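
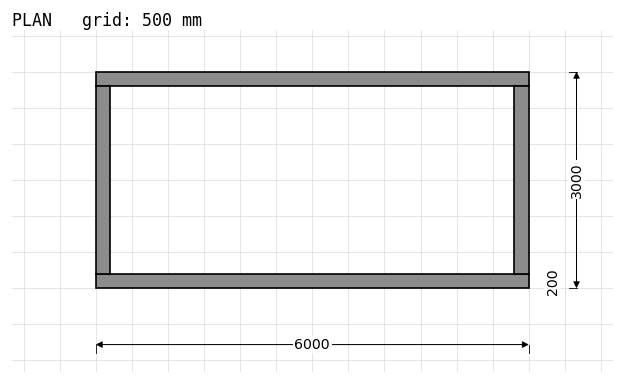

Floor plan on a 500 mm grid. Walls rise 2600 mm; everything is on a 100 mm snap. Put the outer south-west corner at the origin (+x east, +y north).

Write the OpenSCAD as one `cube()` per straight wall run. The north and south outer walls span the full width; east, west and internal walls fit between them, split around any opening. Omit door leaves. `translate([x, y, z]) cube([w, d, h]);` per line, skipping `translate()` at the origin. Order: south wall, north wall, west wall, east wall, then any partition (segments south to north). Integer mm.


cube([6000, 200, 2600]);
translate([0, 2800, 0]) cube([6000, 200, 2600]);
translate([0, 200, 0]) cube([200, 2600, 2600]);
translate([5800, 200, 0]) cube([200, 2600, 2600]);


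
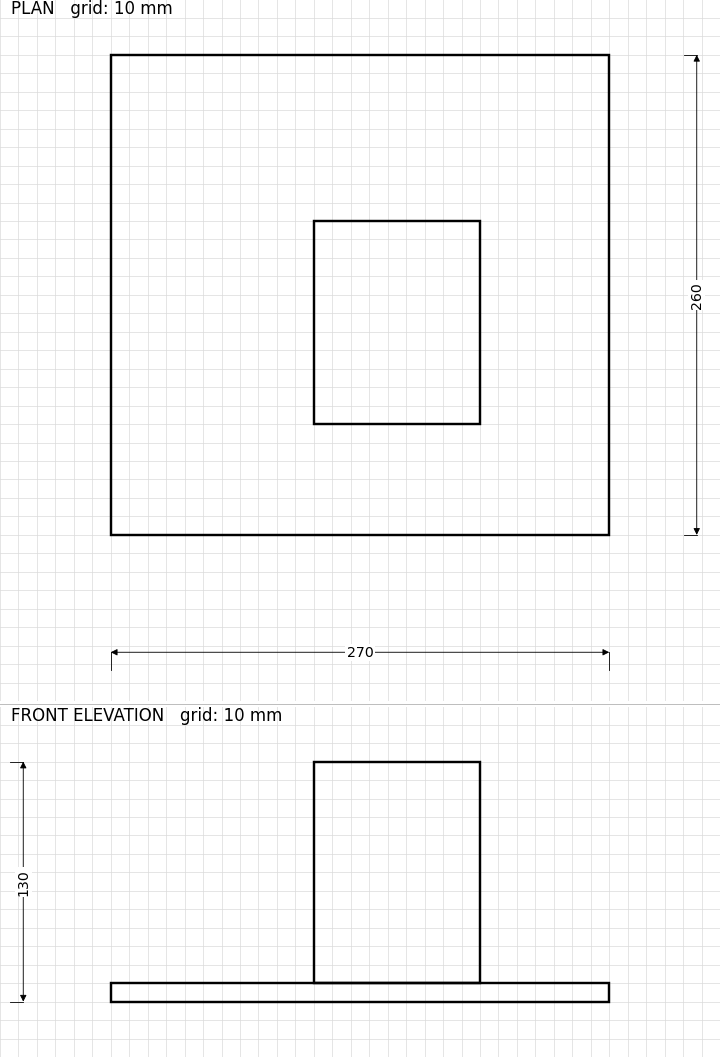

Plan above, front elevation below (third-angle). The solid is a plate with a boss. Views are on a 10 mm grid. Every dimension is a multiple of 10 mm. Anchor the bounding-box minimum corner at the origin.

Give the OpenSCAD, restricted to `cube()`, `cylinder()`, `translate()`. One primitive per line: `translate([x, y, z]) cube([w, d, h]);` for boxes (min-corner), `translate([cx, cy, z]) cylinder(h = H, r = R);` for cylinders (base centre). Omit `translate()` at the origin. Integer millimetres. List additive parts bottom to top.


cube([270, 260, 10]);
translate([110, 60, 10]) cube([90, 110, 120]);


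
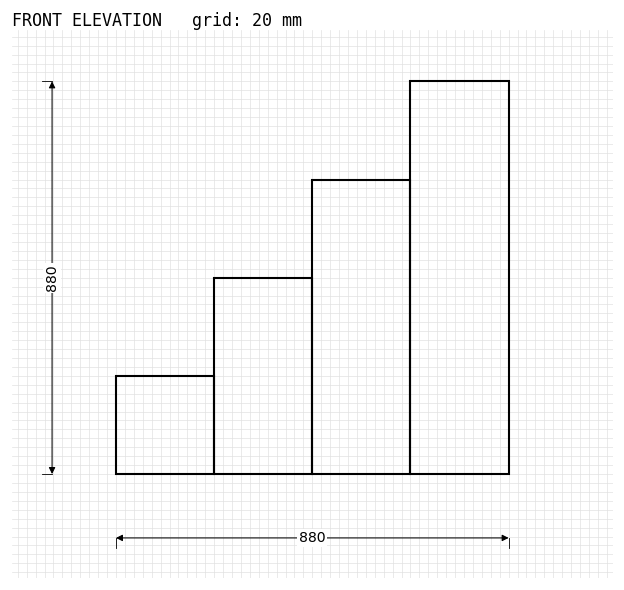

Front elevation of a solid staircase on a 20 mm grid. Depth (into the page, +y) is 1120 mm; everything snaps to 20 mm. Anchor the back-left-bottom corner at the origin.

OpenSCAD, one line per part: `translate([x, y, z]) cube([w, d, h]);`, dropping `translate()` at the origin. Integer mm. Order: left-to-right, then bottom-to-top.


cube([220, 1120, 220]);
translate([220, 0, 0]) cube([220, 1120, 440]);
translate([440, 0, 0]) cube([220, 1120, 660]);
translate([660, 0, 0]) cube([220, 1120, 880]);


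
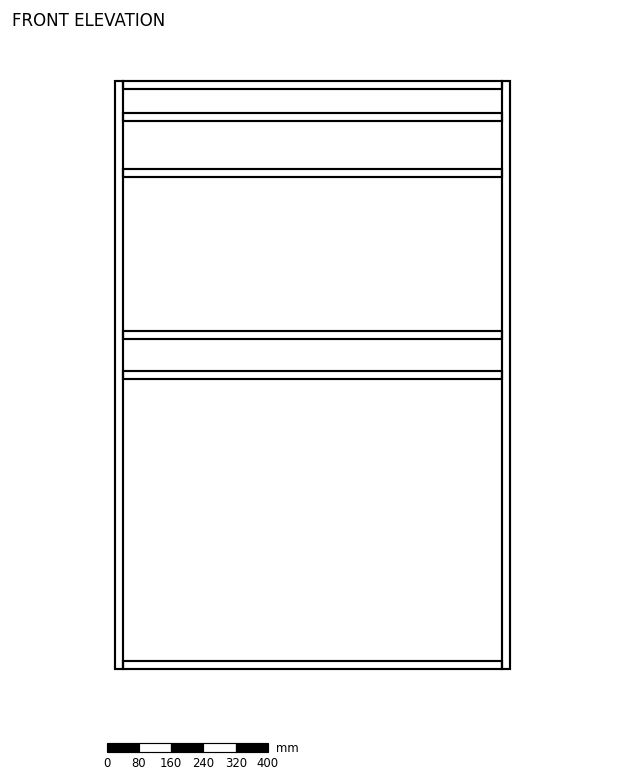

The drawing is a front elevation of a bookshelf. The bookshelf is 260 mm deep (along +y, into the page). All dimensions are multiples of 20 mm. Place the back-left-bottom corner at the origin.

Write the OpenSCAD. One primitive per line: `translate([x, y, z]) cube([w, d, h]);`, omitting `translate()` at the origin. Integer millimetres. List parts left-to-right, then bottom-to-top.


cube([20, 260, 1460]);
translate([20, 0, 0]) cube([940, 260, 20]);
translate([20, 0, 720]) cube([940, 260, 20]);
translate([20, 0, 820]) cube([940, 260, 20]);
translate([20, 0, 1220]) cube([940, 260, 20]);
translate([20, 0, 1360]) cube([940, 260, 20]);
translate([20, 0, 1440]) cube([940, 260, 20]);
translate([960, 0, 0]) cube([20, 260, 1460]);


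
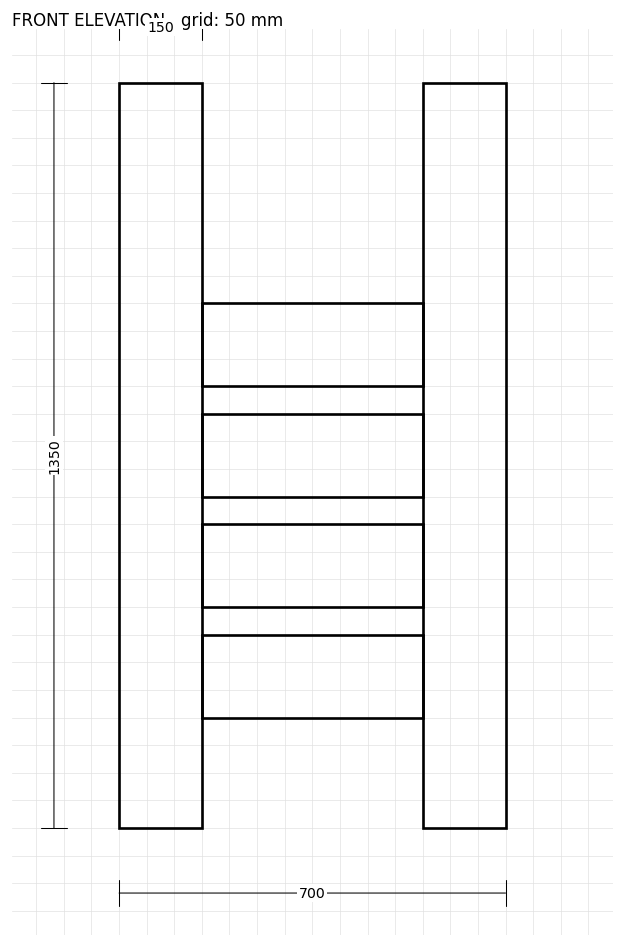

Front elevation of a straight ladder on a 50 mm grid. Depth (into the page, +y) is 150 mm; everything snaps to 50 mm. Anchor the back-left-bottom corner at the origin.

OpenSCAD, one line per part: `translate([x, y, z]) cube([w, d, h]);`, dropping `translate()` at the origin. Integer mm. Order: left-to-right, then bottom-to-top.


cube([150, 150, 1350]);
translate([150, 0, 200]) cube([400, 150, 150]);
translate([150, 0, 400]) cube([400, 150, 150]);
translate([150, 0, 600]) cube([400, 150, 150]);
translate([150, 0, 800]) cube([400, 150, 150]);
translate([550, 0, 0]) cube([150, 150, 1350]);


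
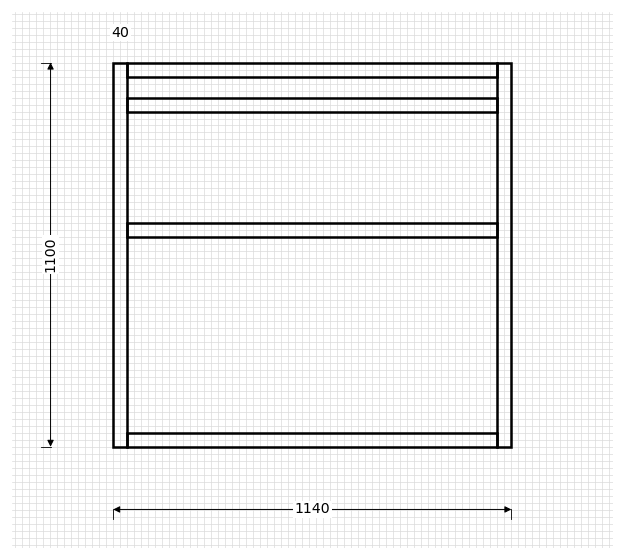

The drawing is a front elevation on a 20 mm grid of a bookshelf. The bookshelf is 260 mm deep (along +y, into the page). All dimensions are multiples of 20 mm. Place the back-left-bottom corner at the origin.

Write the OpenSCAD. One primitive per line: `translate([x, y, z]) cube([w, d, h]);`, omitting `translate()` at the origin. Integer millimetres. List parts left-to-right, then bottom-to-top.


cube([40, 260, 1100]);
translate([40, 0, 0]) cube([1060, 260, 40]);
translate([40, 0, 600]) cube([1060, 260, 40]);
translate([40, 0, 960]) cube([1060, 260, 40]);
translate([40, 0, 1060]) cube([1060, 260, 40]);
translate([1100, 0, 0]) cube([40, 260, 1100]);


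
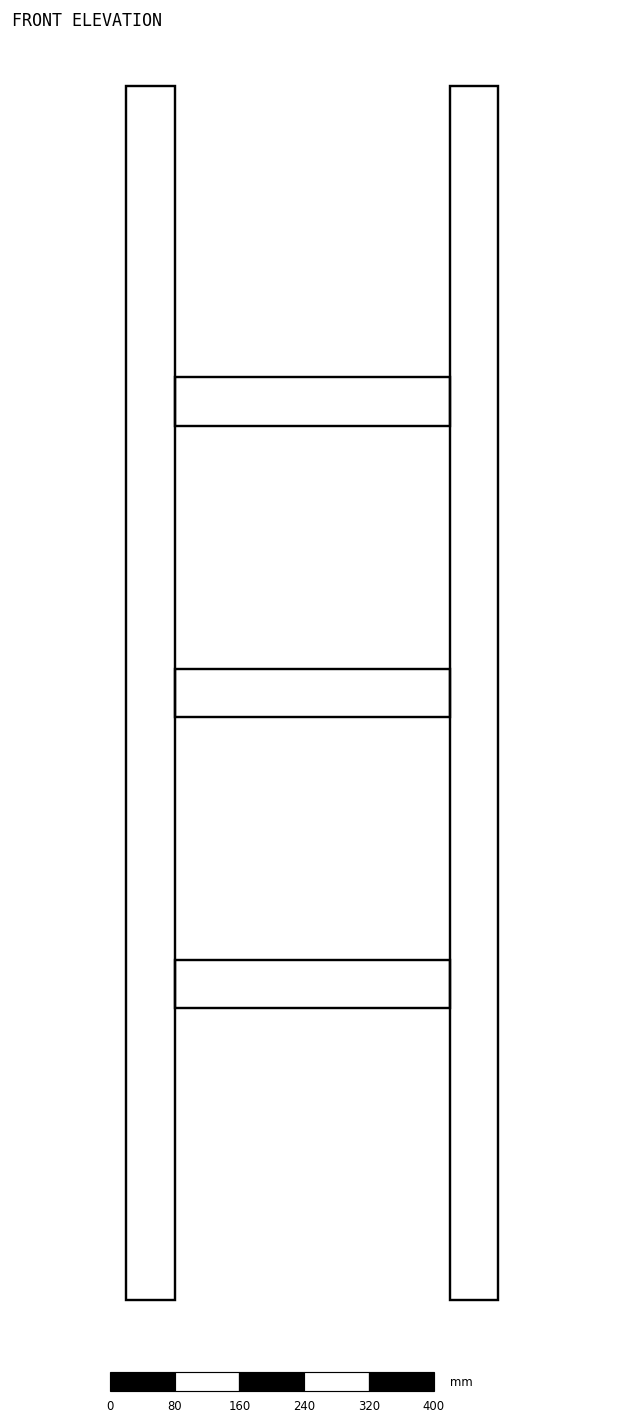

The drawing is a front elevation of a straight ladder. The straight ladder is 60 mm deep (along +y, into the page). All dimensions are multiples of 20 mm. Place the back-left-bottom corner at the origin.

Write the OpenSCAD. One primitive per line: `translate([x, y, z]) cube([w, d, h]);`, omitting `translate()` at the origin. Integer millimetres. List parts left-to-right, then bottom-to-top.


cube([60, 60, 1500]);
translate([60, 0, 360]) cube([340, 60, 60]);
translate([60, 0, 720]) cube([340, 60, 60]);
translate([60, 0, 1080]) cube([340, 60, 60]);
translate([400, 0, 0]) cube([60, 60, 1500]);


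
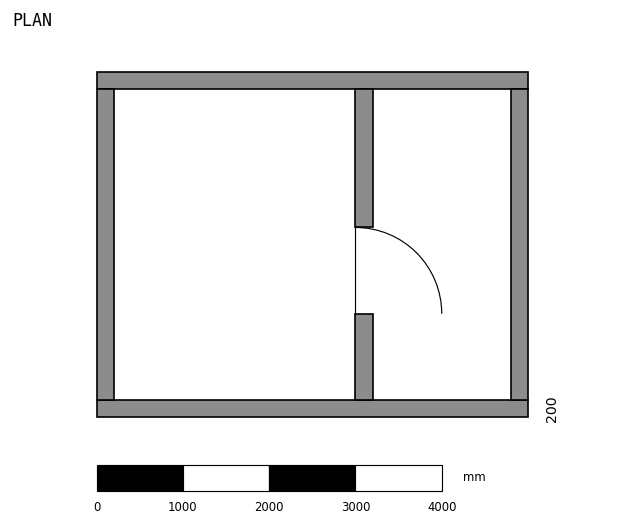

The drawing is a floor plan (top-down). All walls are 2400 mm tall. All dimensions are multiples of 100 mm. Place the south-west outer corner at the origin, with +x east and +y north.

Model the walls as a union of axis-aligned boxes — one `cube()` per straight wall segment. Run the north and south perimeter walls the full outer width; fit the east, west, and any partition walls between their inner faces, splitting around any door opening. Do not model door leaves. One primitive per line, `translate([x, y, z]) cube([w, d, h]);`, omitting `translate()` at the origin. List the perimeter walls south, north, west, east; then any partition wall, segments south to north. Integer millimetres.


cube([5000, 200, 2400]);
translate([0, 3800, 0]) cube([5000, 200, 2400]);
translate([0, 200, 0]) cube([200, 3600, 2400]);
translate([4800, 200, 0]) cube([200, 3600, 2400]);
translate([3000, 200, 0]) cube([200, 1000, 2400]);
translate([3000, 2200, 0]) cube([200, 1600, 2400]);


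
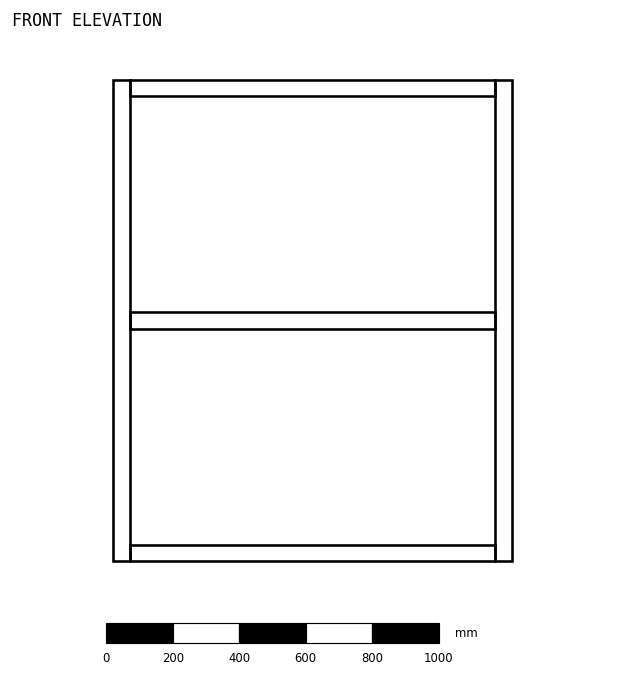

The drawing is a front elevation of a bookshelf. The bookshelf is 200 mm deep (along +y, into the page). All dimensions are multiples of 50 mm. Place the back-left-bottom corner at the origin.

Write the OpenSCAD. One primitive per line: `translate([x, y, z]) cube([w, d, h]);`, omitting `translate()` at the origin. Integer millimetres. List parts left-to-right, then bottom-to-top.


cube([50, 200, 1450]);
translate([50, 0, 0]) cube([1100, 200, 50]);
translate([50, 0, 700]) cube([1100, 200, 50]);
translate([50, 0, 1400]) cube([1100, 200, 50]);
translate([1150, 0, 0]) cube([50, 200, 1450]);


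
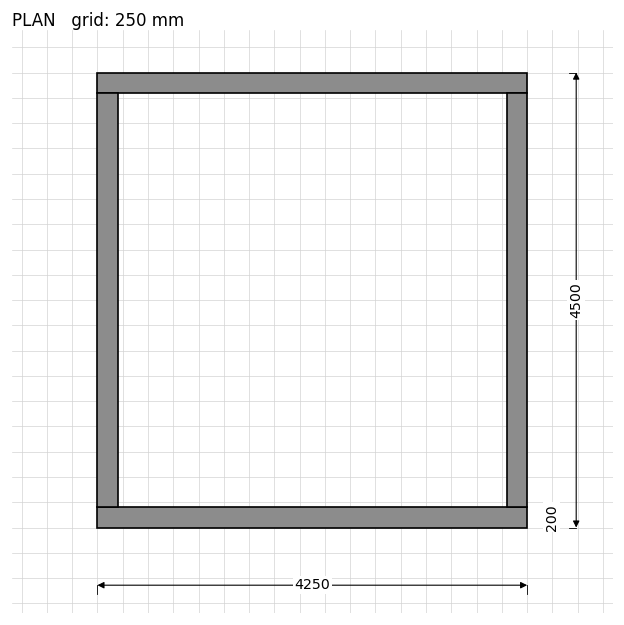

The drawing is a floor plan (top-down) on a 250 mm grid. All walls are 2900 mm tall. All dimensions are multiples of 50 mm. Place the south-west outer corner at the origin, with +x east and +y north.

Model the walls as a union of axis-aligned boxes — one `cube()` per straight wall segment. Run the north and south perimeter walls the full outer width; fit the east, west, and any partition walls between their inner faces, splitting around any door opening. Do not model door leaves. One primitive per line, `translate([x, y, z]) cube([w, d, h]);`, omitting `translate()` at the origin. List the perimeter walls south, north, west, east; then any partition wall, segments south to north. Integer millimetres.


cube([4250, 200, 2900]);
translate([0, 4300, 0]) cube([4250, 200, 2900]);
translate([0, 200, 0]) cube([200, 4100, 2900]);
translate([4050, 200, 0]) cube([200, 4100, 2900]);


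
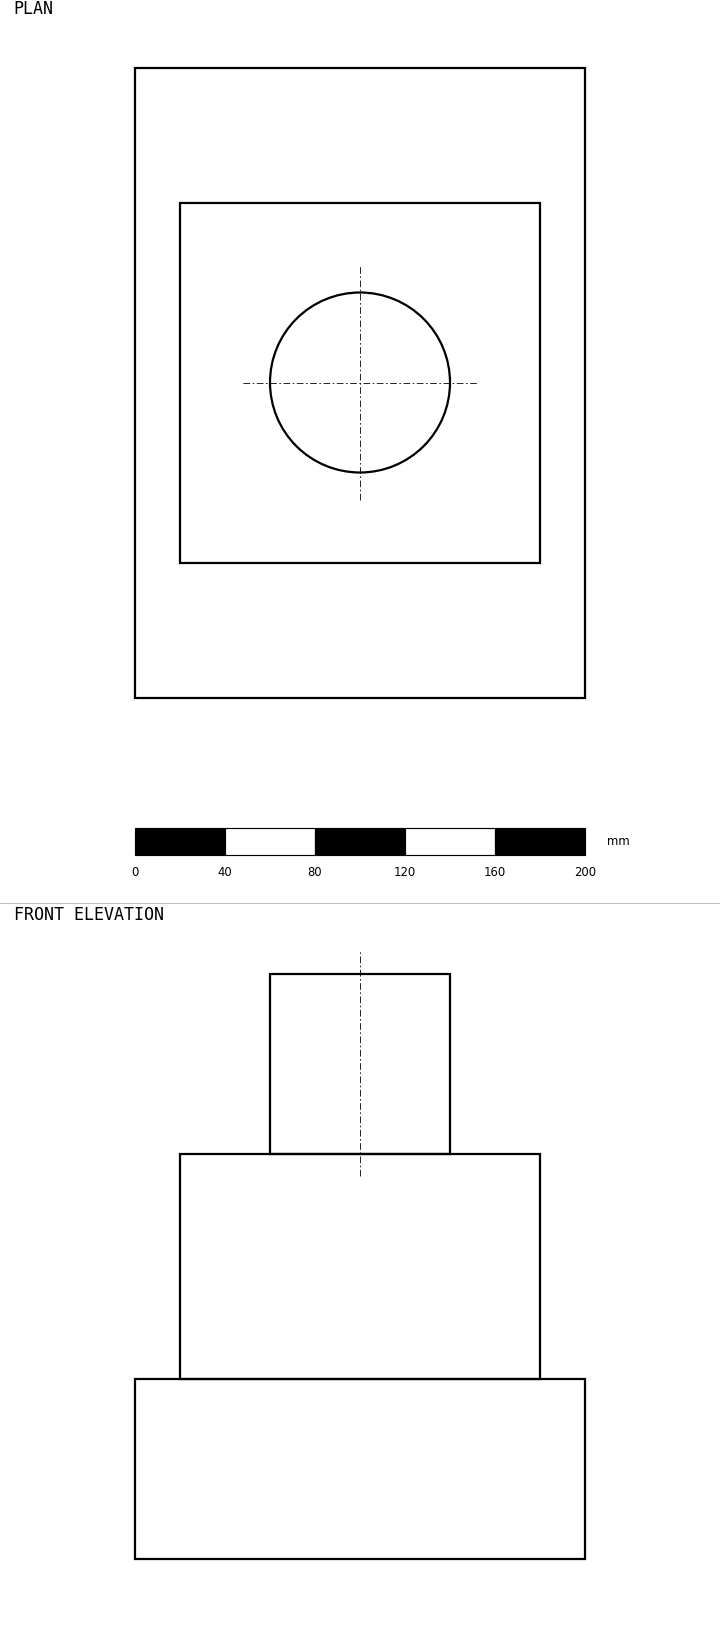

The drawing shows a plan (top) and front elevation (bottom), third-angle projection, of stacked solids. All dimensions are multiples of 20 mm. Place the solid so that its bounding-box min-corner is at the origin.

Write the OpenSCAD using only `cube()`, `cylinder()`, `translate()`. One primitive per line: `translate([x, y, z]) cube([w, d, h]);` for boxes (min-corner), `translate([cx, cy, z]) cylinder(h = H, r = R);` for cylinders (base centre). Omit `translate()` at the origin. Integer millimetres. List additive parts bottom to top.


cube([200, 280, 80]);
translate([20, 60, 80]) cube([160, 160, 100]);
translate([100, 140, 180]) cylinder(h = 80, r = 40);


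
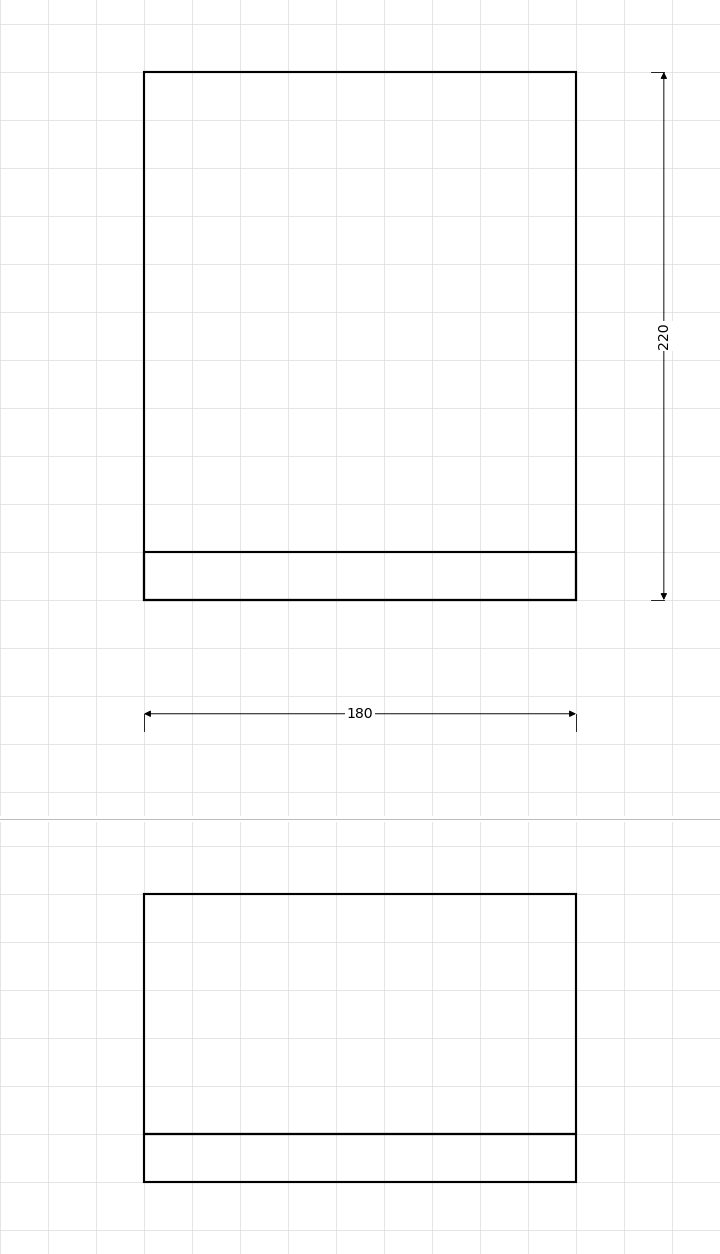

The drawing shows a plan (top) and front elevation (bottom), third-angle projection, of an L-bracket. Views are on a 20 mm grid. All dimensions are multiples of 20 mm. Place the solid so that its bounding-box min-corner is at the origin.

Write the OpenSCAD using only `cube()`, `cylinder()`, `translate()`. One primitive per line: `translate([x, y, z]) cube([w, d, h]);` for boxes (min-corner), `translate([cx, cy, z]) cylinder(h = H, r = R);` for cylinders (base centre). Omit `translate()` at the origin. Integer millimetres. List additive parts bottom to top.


cube([180, 220, 20]);
translate([0, 0, 20]) cube([180, 20, 100]);


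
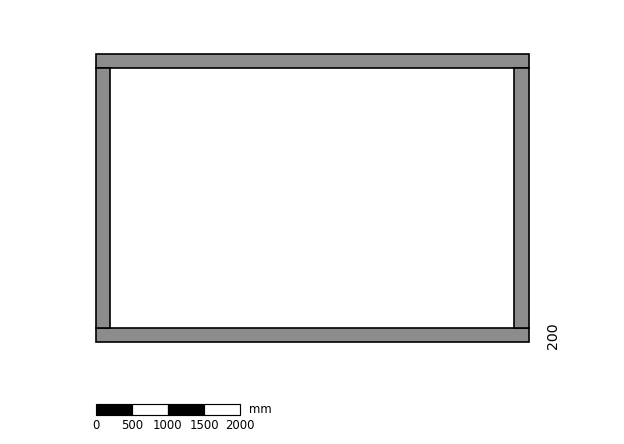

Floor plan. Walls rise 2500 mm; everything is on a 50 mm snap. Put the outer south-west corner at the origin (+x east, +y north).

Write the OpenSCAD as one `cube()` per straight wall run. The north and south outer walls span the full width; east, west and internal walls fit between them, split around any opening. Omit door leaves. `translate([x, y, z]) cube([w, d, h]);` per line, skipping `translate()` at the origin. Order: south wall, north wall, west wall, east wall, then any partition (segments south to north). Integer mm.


cube([6000, 200, 2500]);
translate([0, 3800, 0]) cube([6000, 200, 2500]);
translate([0, 200, 0]) cube([200, 3600, 2500]);
translate([5800, 200, 0]) cube([200, 3600, 2500]);


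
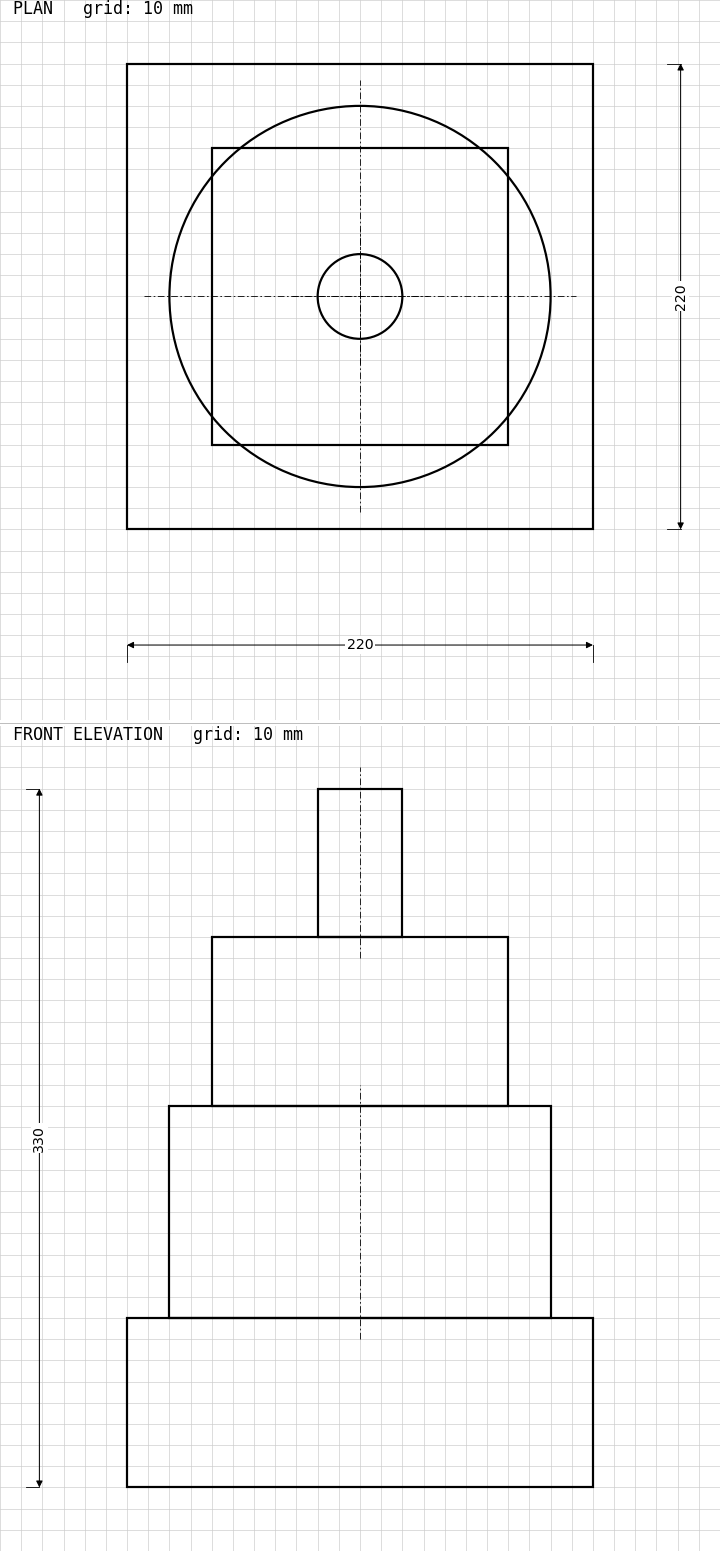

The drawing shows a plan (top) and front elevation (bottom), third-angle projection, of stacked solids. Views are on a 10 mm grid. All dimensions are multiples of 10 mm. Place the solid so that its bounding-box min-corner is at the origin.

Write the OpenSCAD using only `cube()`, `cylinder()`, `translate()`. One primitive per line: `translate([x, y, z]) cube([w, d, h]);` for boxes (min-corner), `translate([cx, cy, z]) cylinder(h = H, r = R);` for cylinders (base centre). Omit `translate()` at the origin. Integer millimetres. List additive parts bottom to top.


cube([220, 220, 80]);
translate([110, 110, 80]) cylinder(h = 100, r = 90);
translate([40, 40, 180]) cube([140, 140, 80]);
translate([110, 110, 260]) cylinder(h = 70, r = 20);


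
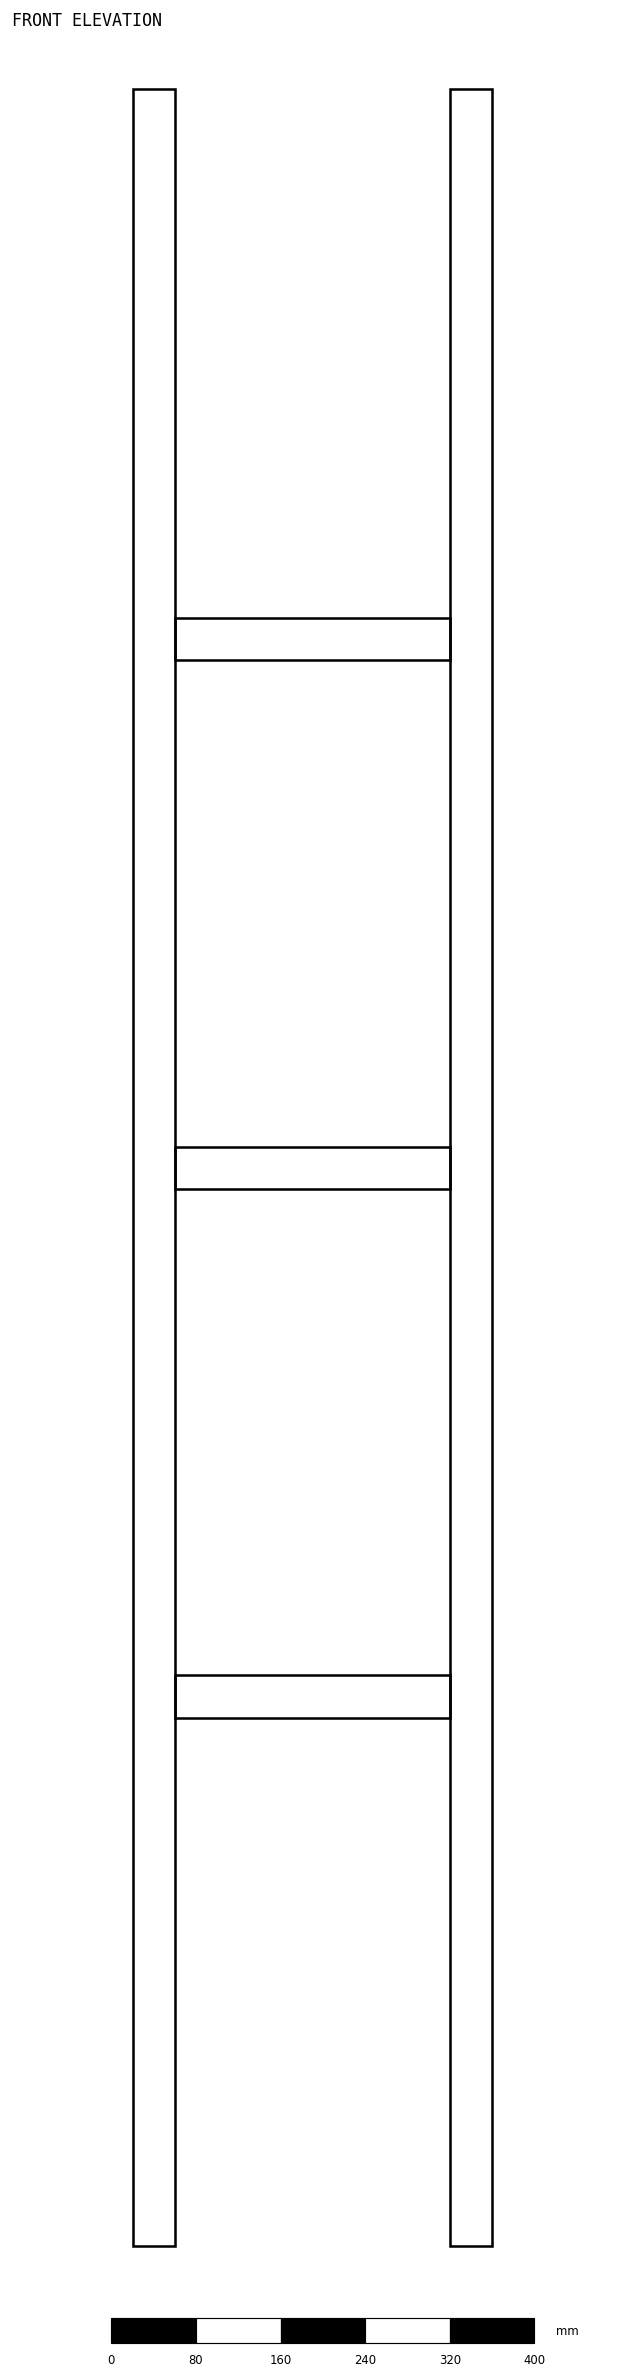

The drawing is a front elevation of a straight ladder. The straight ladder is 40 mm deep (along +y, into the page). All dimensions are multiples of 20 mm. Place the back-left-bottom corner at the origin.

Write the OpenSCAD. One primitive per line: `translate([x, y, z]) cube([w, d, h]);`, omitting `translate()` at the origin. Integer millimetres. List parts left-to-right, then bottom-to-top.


cube([40, 40, 2040]);
translate([40, 0, 500]) cube([260, 40, 40]);
translate([40, 0, 1000]) cube([260, 40, 40]);
translate([40, 0, 1500]) cube([260, 40, 40]);
translate([300, 0, 0]) cube([40, 40, 2040]);


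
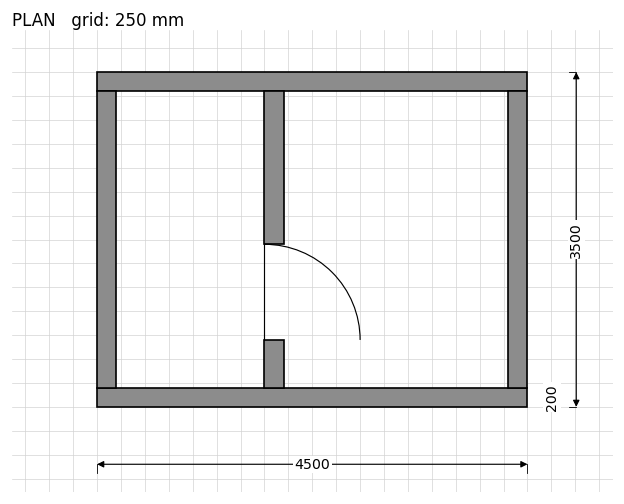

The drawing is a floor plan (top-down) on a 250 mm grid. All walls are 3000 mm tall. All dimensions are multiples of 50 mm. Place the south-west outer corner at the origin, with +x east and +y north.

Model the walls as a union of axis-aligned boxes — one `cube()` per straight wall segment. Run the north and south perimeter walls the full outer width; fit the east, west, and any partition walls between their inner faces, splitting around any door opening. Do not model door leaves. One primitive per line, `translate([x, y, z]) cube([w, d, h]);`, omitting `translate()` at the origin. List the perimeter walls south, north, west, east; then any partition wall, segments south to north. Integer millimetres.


cube([4500, 200, 3000]);
translate([0, 3300, 0]) cube([4500, 200, 3000]);
translate([0, 200, 0]) cube([200, 3100, 3000]);
translate([4300, 200, 0]) cube([200, 3100, 3000]);
translate([1750, 200, 0]) cube([200, 500, 3000]);
translate([1750, 1700, 0]) cube([200, 1600, 3000]);


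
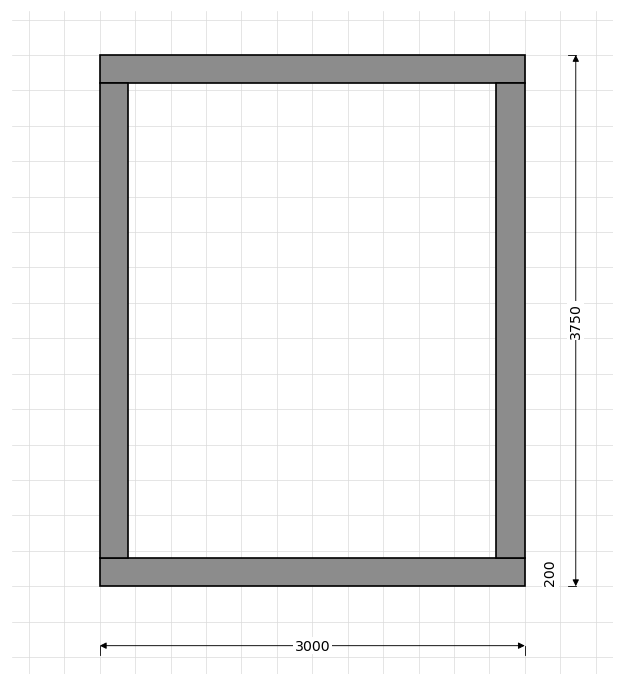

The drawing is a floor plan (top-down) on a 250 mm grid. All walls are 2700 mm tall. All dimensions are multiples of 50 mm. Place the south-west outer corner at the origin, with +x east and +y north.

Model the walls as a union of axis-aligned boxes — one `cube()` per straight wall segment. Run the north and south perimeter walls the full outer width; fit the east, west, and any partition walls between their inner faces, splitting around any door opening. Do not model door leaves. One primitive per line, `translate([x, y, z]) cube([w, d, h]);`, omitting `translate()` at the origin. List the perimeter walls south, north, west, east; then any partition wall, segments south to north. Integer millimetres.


cube([3000, 200, 2700]);
translate([0, 3550, 0]) cube([3000, 200, 2700]);
translate([0, 200, 0]) cube([200, 3350, 2700]);
translate([2800, 200, 0]) cube([200, 3350, 2700]);


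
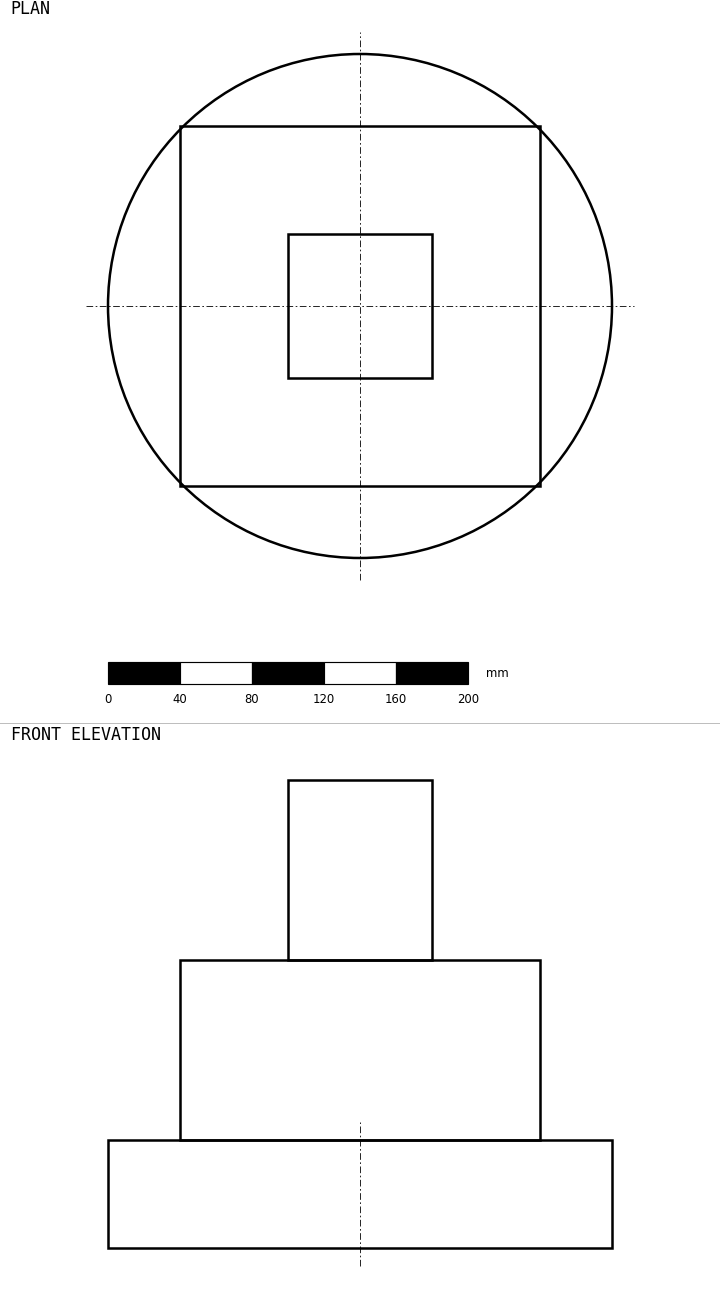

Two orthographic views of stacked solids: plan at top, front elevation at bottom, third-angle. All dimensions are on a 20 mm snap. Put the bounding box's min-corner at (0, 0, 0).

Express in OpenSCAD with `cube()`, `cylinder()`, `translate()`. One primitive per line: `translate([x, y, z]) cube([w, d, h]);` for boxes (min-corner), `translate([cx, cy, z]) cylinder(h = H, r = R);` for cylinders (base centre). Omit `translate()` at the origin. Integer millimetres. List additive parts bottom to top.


translate([140, 140, 0]) cylinder(h = 60, r = 140);
translate([40, 40, 60]) cube([200, 200, 100]);
translate([100, 100, 160]) cube([80, 80, 100]);


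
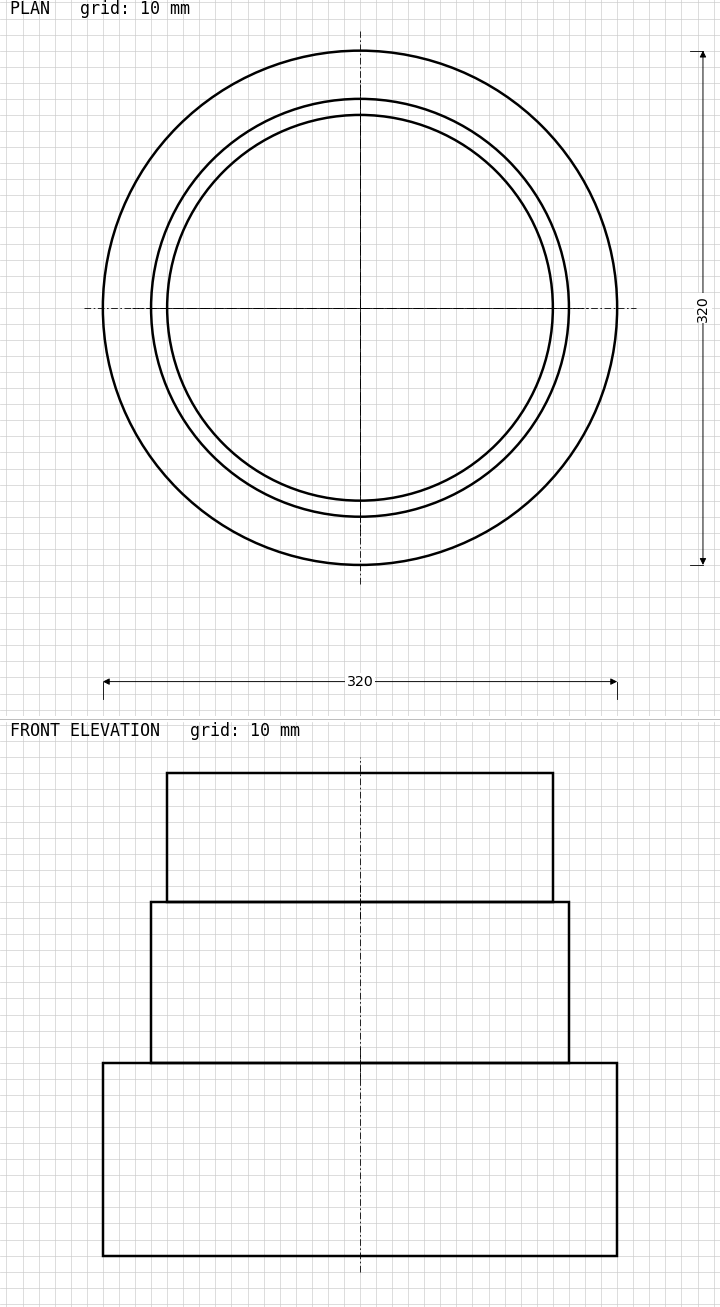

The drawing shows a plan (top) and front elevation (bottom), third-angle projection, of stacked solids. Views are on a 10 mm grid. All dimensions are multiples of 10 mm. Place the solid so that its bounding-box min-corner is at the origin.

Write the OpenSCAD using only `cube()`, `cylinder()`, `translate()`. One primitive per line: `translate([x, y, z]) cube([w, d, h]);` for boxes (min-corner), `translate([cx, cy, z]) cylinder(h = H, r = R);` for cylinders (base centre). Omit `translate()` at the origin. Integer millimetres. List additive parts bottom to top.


translate([160, 160, 0]) cylinder(h = 120, r = 160);
translate([160, 160, 120]) cylinder(h = 100, r = 130);
translate([160, 160, 220]) cylinder(h = 80, r = 120);


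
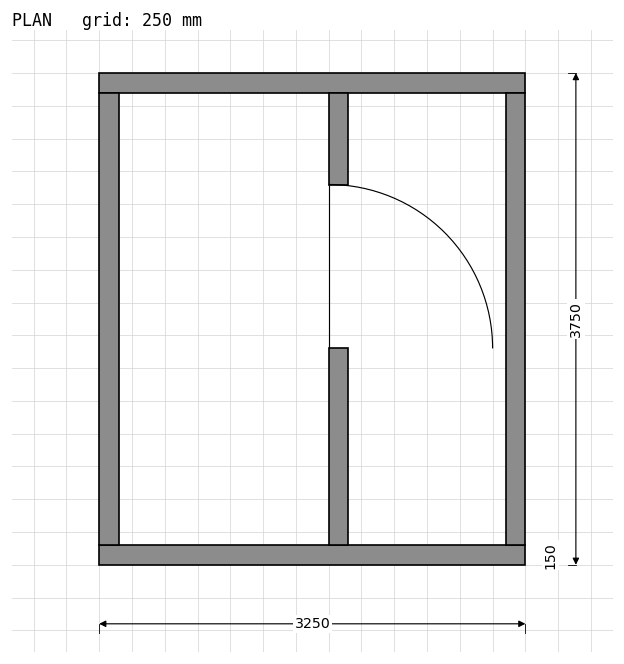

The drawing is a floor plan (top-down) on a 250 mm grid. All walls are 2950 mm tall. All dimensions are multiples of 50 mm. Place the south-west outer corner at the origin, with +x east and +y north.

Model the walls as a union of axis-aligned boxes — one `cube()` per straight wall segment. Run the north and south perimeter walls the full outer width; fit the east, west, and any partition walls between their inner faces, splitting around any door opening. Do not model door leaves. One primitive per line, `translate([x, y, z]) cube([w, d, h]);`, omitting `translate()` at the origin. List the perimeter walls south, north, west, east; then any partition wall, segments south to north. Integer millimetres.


cube([3250, 150, 2950]);
translate([0, 3600, 0]) cube([3250, 150, 2950]);
translate([0, 150, 0]) cube([150, 3450, 2950]);
translate([3100, 150, 0]) cube([150, 3450, 2950]);
translate([1750, 150, 0]) cube([150, 1500, 2950]);
translate([1750, 2900, 0]) cube([150, 700, 2950]);


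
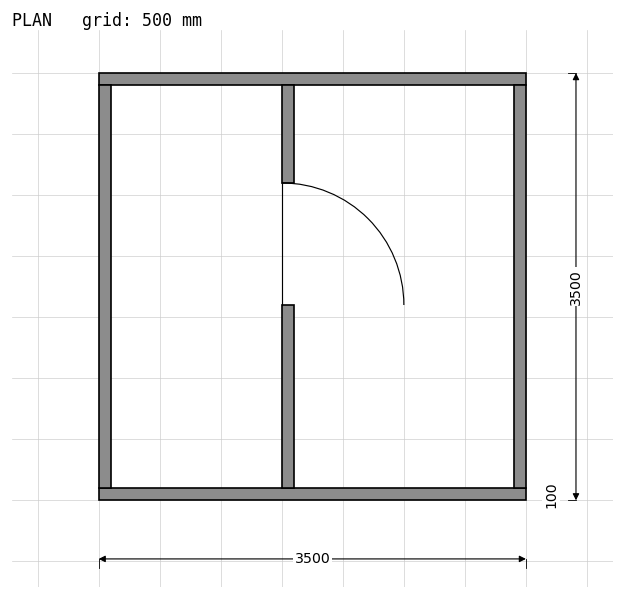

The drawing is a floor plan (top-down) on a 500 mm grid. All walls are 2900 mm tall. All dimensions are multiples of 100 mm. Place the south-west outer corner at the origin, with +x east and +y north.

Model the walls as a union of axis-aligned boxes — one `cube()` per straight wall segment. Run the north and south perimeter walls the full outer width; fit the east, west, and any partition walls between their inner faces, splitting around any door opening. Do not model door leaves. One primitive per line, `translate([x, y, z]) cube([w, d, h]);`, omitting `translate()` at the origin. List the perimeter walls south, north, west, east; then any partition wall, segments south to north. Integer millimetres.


cube([3500, 100, 2900]);
translate([0, 3400, 0]) cube([3500, 100, 2900]);
translate([0, 100, 0]) cube([100, 3300, 2900]);
translate([3400, 100, 0]) cube([100, 3300, 2900]);
translate([1500, 100, 0]) cube([100, 1500, 2900]);
translate([1500, 2600, 0]) cube([100, 800, 2900]);


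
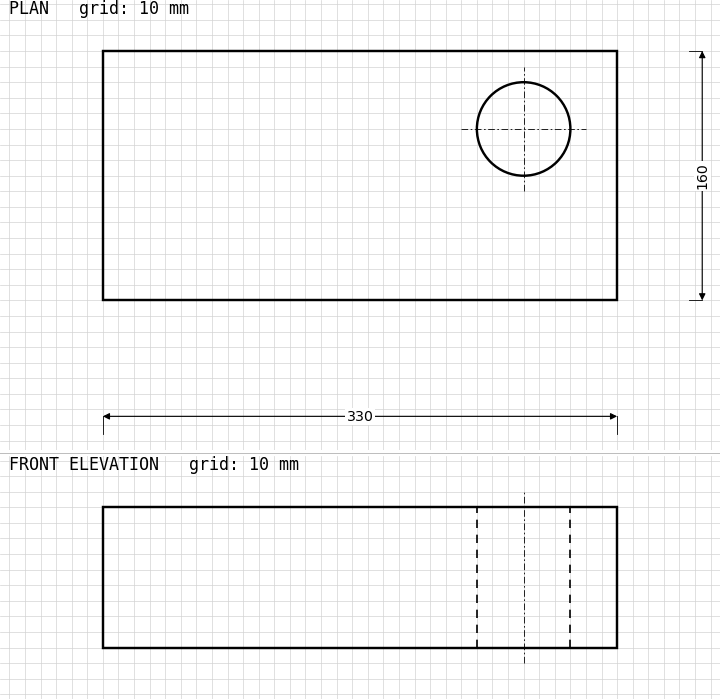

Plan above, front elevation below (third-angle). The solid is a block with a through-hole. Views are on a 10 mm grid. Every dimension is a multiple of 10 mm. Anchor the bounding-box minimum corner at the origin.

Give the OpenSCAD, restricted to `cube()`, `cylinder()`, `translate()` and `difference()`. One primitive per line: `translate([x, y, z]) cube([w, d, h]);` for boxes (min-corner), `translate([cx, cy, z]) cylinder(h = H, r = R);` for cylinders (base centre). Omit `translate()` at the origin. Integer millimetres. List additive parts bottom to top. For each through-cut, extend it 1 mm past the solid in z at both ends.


difference() {
  cube([330, 160, 90]);
  translate([270, 110, -1]) cylinder(h = 92, r = 30);
}


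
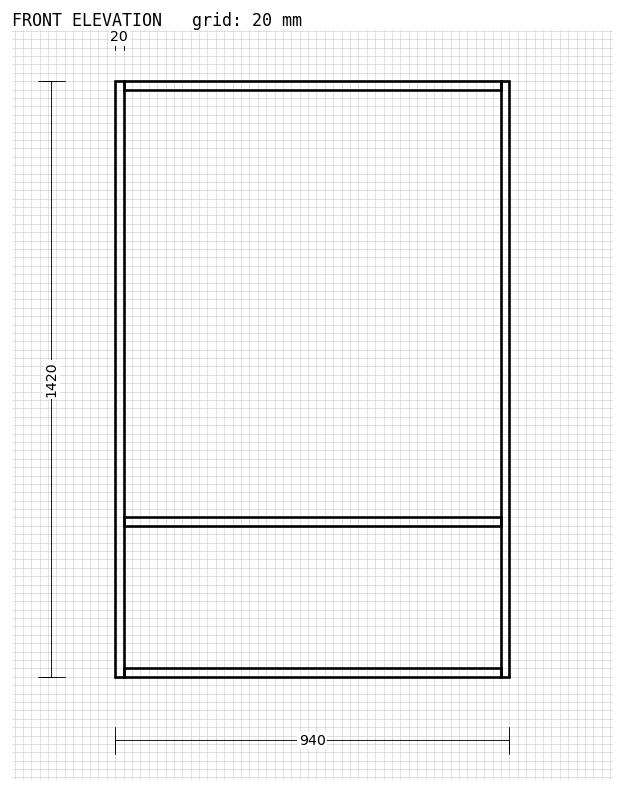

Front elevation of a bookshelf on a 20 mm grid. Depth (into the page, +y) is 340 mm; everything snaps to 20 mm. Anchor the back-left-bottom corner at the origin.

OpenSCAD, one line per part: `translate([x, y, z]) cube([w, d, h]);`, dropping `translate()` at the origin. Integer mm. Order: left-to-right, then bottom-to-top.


cube([20, 340, 1420]);
translate([20, 0, 0]) cube([900, 340, 20]);
translate([20, 0, 360]) cube([900, 340, 20]);
translate([20, 0, 1400]) cube([900, 340, 20]);
translate([920, 0, 0]) cube([20, 340, 1420]);


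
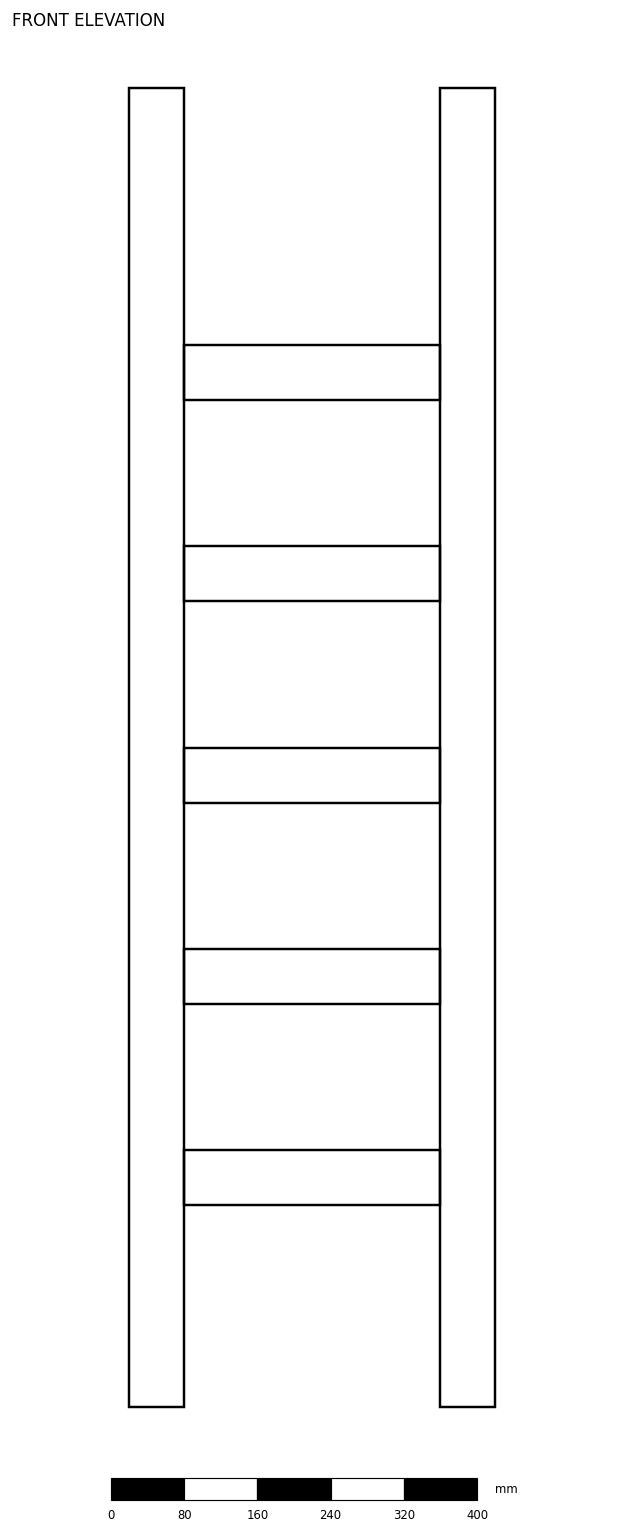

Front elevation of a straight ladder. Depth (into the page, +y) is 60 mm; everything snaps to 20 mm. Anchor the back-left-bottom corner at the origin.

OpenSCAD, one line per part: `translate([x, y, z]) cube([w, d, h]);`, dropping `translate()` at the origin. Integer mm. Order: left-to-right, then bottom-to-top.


cube([60, 60, 1440]);
translate([60, 0, 220]) cube([280, 60, 60]);
translate([60, 0, 440]) cube([280, 60, 60]);
translate([60, 0, 660]) cube([280, 60, 60]);
translate([60, 0, 880]) cube([280, 60, 60]);
translate([60, 0, 1100]) cube([280, 60, 60]);
translate([340, 0, 0]) cube([60, 60, 1440]);


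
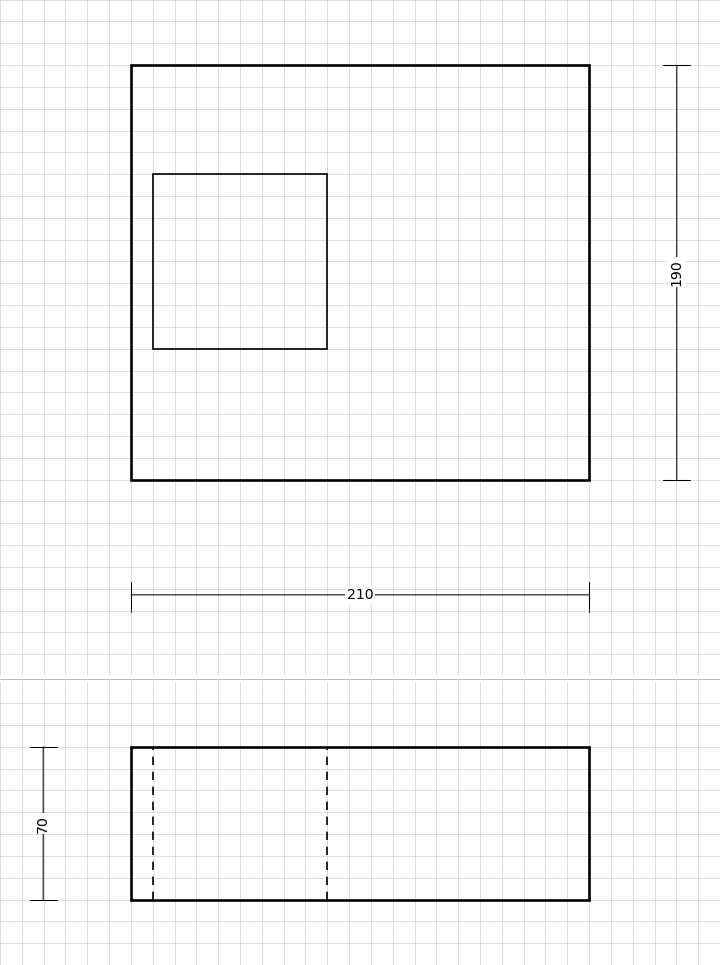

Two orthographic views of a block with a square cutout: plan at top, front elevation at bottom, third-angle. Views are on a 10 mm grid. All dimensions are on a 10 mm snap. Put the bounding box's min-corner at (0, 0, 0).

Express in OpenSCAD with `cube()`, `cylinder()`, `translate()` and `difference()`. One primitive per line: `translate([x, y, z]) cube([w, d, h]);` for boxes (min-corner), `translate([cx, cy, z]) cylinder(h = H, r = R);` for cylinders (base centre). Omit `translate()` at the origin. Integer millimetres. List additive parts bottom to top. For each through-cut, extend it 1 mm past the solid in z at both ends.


difference() {
  cube([210, 190, 70]);
  translate([10, 60, -1]) cube([80, 80, 72]);
}


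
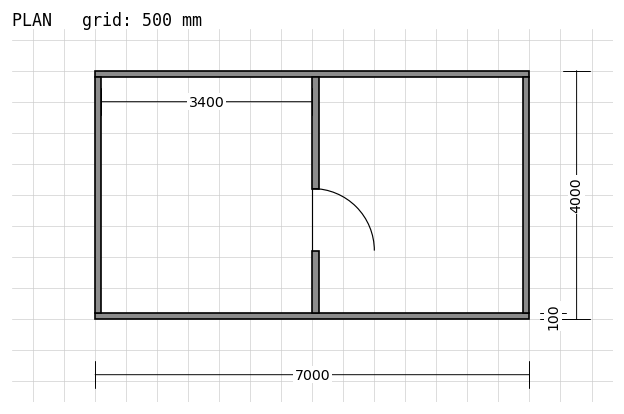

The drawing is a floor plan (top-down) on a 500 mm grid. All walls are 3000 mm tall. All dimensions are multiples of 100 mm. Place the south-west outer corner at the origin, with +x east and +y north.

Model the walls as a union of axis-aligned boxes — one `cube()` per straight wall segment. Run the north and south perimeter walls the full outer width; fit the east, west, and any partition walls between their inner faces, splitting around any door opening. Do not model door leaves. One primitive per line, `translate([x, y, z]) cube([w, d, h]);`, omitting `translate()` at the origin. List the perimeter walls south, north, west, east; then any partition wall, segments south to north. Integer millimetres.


cube([7000, 100, 3000]);
translate([0, 3900, 0]) cube([7000, 100, 3000]);
translate([0, 100, 0]) cube([100, 3800, 3000]);
translate([6900, 100, 0]) cube([100, 3800, 3000]);
translate([3500, 100, 0]) cube([100, 1000, 3000]);
translate([3500, 2100, 0]) cube([100, 1800, 3000]);


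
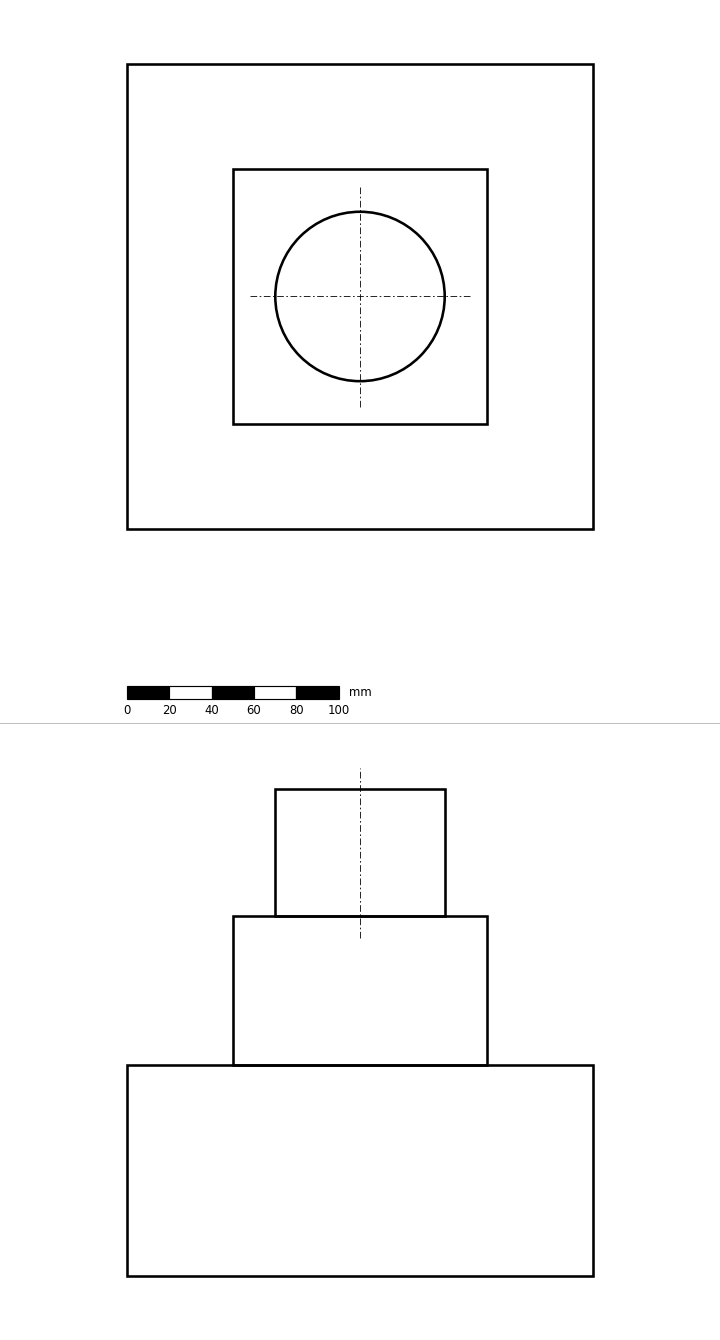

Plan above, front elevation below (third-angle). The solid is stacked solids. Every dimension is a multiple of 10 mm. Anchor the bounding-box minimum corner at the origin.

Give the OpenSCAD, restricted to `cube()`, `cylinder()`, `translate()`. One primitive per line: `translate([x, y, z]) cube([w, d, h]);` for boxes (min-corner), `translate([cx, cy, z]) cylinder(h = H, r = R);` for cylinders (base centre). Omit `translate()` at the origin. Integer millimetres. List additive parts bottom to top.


cube([220, 220, 100]);
translate([50, 50, 100]) cube([120, 120, 70]);
translate([110, 110, 170]) cylinder(h = 60, r = 40);


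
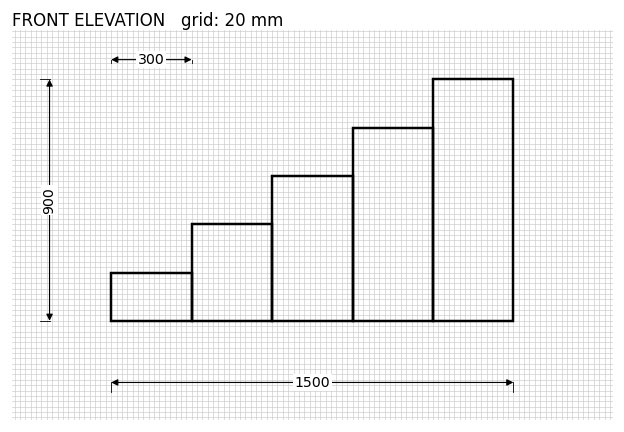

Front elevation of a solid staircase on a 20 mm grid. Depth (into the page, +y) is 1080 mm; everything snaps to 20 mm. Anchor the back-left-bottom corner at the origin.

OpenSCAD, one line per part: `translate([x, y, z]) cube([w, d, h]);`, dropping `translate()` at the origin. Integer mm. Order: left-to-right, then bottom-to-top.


cube([300, 1080, 180]);
translate([300, 0, 0]) cube([300, 1080, 360]);
translate([600, 0, 0]) cube([300, 1080, 540]);
translate([900, 0, 0]) cube([300, 1080, 720]);
translate([1200, 0, 0]) cube([300, 1080, 900]);


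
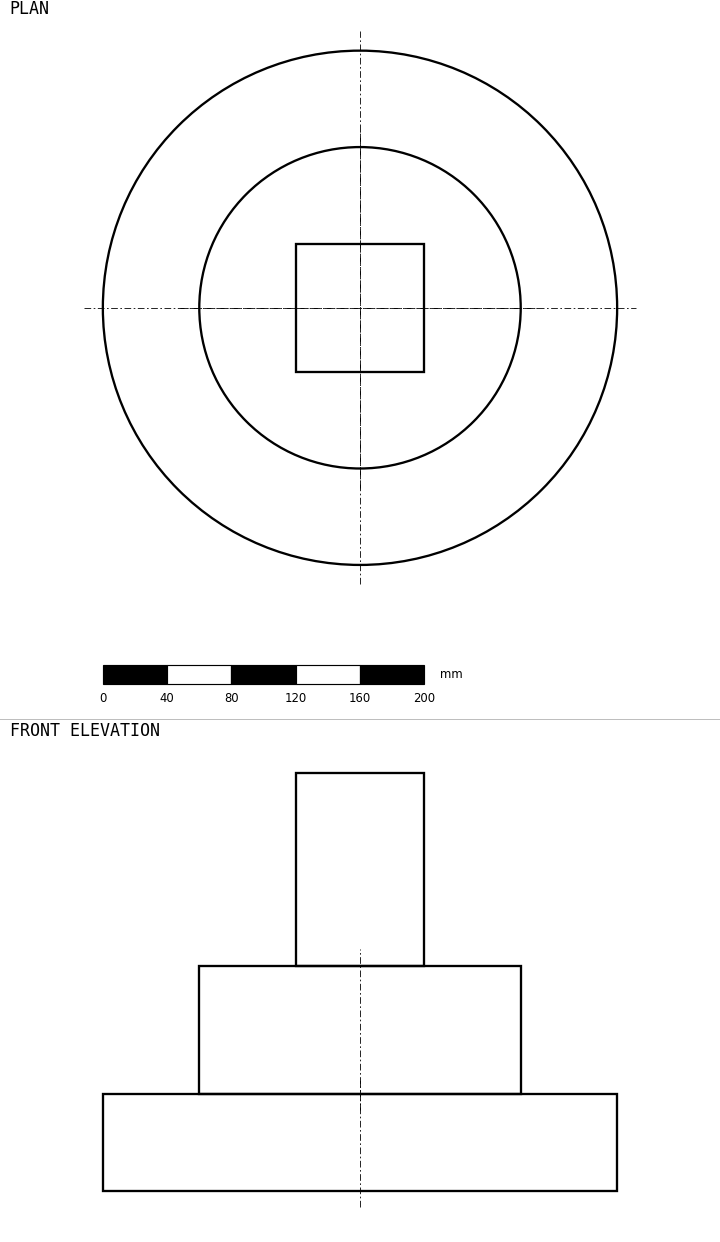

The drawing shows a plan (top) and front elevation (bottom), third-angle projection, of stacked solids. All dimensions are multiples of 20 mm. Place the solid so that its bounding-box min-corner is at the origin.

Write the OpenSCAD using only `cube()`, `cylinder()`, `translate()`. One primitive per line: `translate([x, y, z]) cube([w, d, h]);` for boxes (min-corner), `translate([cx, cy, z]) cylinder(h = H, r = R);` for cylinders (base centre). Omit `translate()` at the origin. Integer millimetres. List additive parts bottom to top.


translate([160, 160, 0]) cylinder(h = 60, r = 160);
translate([160, 160, 60]) cylinder(h = 80, r = 100);
translate([120, 120, 140]) cube([80, 80, 120]);


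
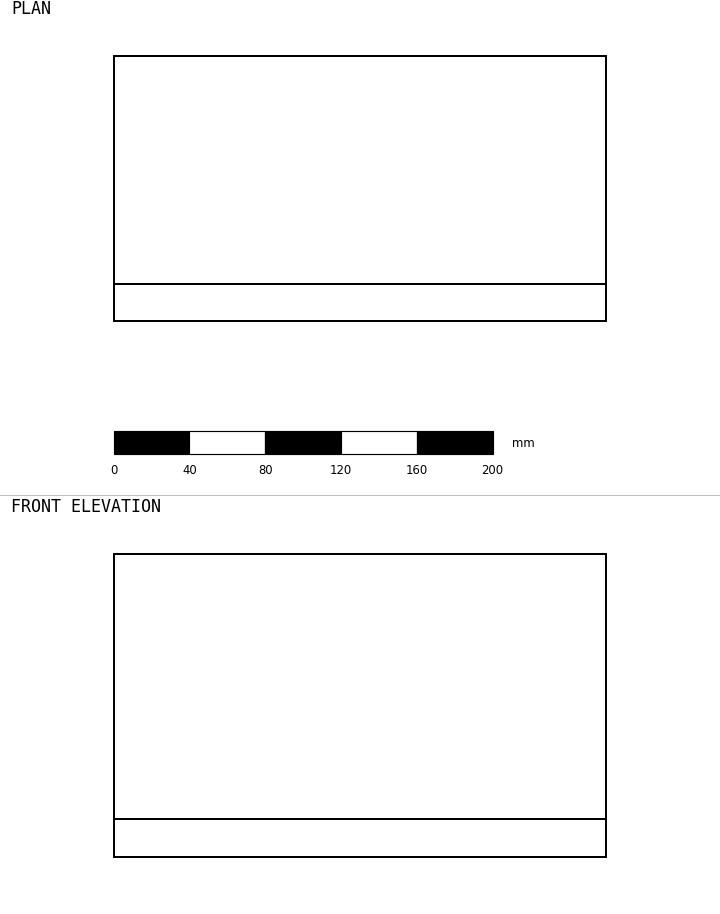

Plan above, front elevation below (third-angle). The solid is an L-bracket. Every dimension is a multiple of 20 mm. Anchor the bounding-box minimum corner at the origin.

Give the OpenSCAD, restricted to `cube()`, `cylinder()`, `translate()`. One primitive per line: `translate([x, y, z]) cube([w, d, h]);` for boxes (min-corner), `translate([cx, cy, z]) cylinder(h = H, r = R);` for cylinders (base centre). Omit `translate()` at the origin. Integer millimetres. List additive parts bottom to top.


cube([260, 140, 20]);
translate([0, 0, 20]) cube([260, 20, 140]);


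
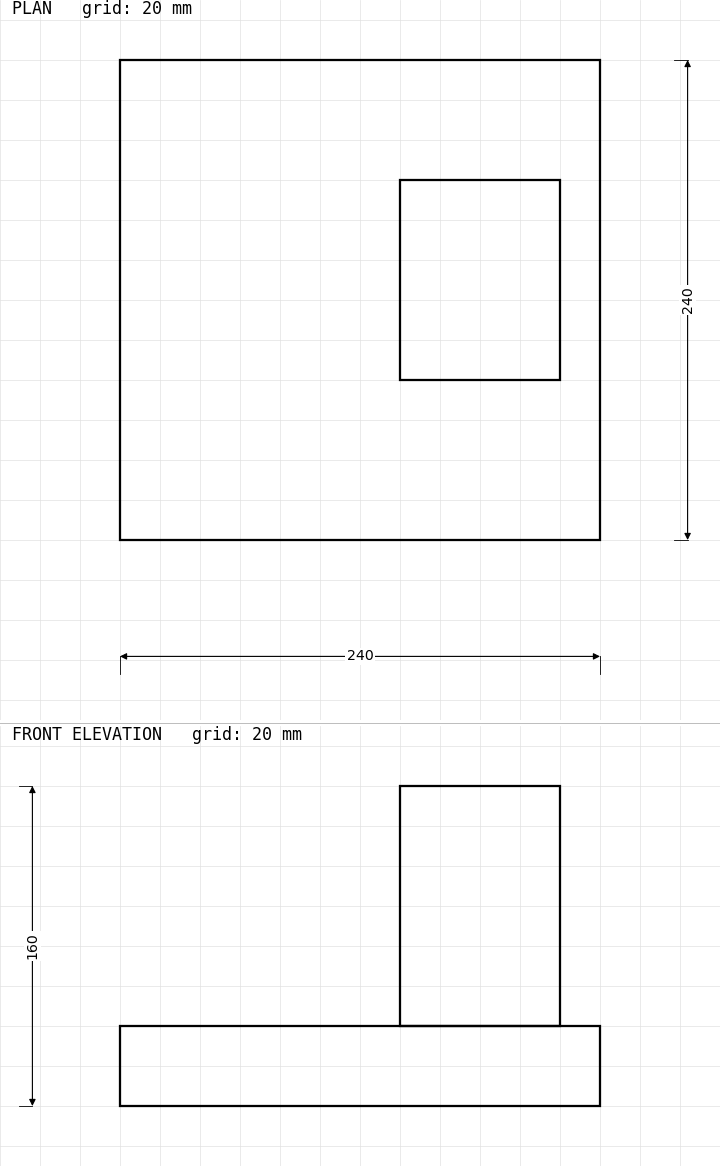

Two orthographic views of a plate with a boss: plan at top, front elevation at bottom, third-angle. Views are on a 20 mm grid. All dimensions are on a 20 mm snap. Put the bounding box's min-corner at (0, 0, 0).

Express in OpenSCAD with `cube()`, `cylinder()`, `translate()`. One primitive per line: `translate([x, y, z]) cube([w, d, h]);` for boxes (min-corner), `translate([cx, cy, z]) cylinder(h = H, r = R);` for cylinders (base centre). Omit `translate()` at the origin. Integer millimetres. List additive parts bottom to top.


cube([240, 240, 40]);
translate([140, 80, 40]) cube([80, 100, 120]);


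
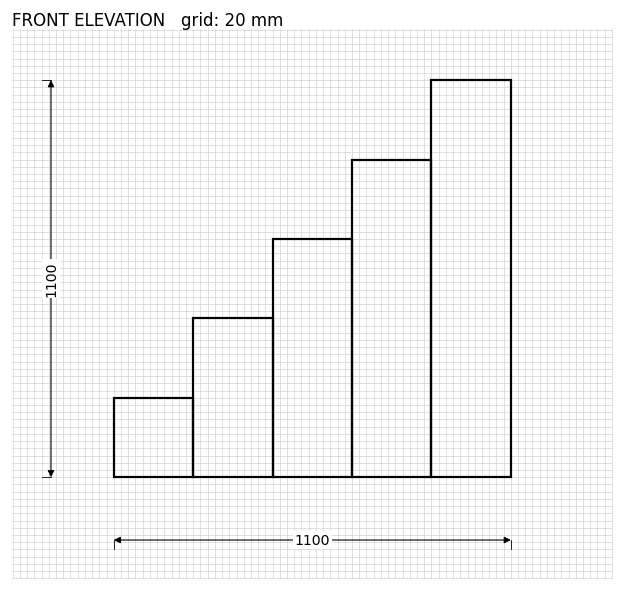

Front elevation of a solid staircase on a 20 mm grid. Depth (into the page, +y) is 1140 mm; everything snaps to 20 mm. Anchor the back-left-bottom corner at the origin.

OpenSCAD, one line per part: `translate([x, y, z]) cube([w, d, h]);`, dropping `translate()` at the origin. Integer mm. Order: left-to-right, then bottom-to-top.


cube([220, 1140, 220]);
translate([220, 0, 0]) cube([220, 1140, 440]);
translate([440, 0, 0]) cube([220, 1140, 660]);
translate([660, 0, 0]) cube([220, 1140, 880]);
translate([880, 0, 0]) cube([220, 1140, 1100]);


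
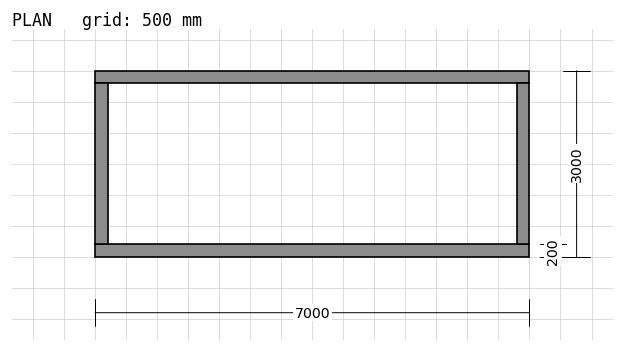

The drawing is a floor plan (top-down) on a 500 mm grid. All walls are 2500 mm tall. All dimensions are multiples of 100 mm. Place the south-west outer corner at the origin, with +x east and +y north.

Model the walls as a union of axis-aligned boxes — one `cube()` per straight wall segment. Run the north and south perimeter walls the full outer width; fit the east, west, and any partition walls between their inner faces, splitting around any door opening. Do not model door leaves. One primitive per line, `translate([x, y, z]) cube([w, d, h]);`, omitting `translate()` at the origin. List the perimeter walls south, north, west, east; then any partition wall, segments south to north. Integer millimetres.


cube([7000, 200, 2500]);
translate([0, 2800, 0]) cube([7000, 200, 2500]);
translate([0, 200, 0]) cube([200, 2600, 2500]);
translate([6800, 200, 0]) cube([200, 2600, 2500]);


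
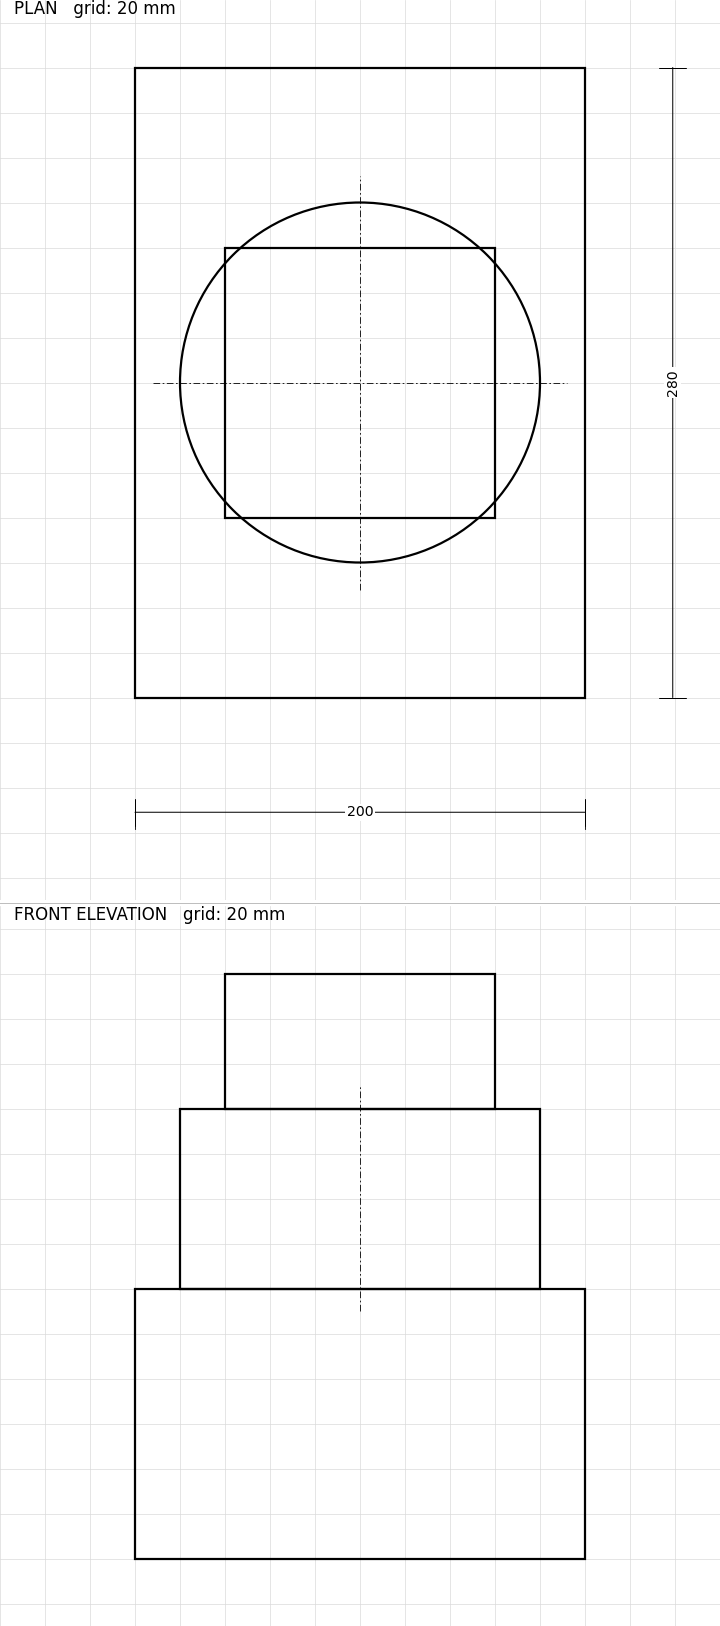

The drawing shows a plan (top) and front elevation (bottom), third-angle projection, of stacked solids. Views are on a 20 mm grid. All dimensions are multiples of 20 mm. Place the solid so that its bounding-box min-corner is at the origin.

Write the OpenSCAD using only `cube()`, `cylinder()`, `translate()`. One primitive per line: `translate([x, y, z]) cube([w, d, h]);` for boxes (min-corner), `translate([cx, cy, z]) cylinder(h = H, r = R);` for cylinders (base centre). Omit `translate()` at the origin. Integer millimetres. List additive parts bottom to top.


cube([200, 280, 120]);
translate([100, 140, 120]) cylinder(h = 80, r = 80);
translate([40, 80, 200]) cube([120, 120, 60]);


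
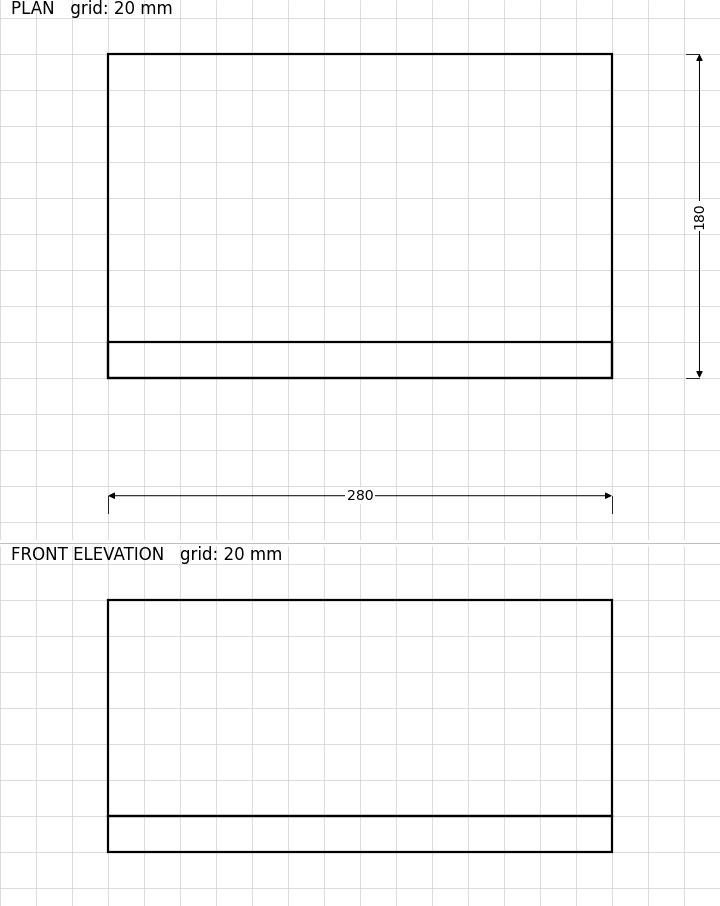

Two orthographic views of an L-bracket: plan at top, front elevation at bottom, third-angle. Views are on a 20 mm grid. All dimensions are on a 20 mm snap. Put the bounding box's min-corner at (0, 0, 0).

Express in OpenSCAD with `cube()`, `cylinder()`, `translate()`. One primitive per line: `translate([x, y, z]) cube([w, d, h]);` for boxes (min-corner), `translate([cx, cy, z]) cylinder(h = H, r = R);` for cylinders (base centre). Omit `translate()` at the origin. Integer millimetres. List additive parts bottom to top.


cube([280, 180, 20]);
translate([0, 0, 20]) cube([280, 20, 120]);
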